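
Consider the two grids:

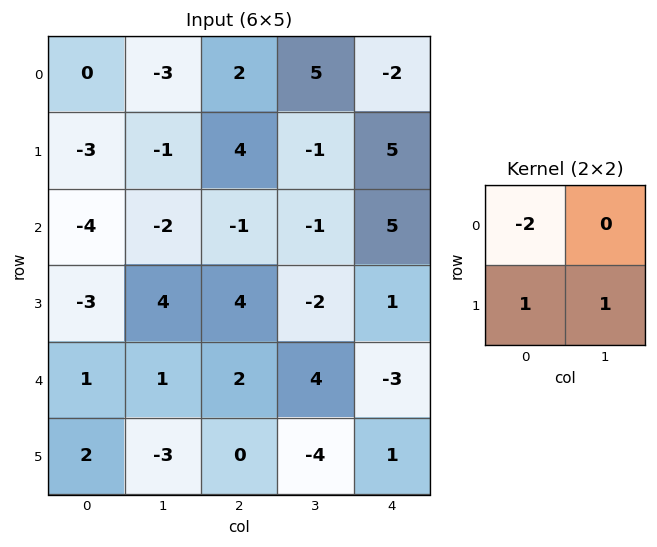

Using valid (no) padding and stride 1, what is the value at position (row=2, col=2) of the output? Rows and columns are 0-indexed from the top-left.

4

The receptive field on the input at this output position is [-1 -1 / 4 -2]. Elementwise product with the kernel and sum: -1·-2 + 4·1 + -2·1.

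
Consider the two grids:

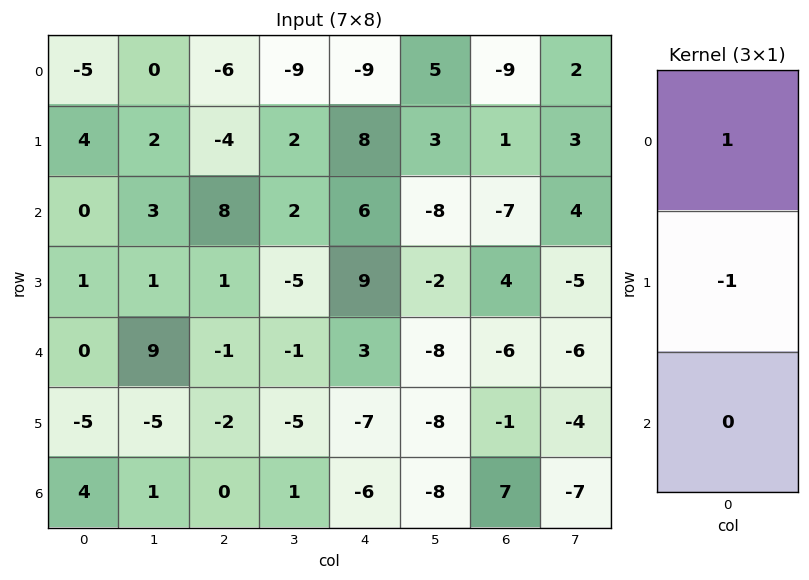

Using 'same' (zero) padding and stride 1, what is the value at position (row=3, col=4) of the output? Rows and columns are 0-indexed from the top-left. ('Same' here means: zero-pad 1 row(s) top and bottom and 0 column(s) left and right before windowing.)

-3

The receptive field on the zero-padded input at this output position is [6 / 9 / 3]. Elementwise product with the kernel and sum: 6·1 + 9·-1.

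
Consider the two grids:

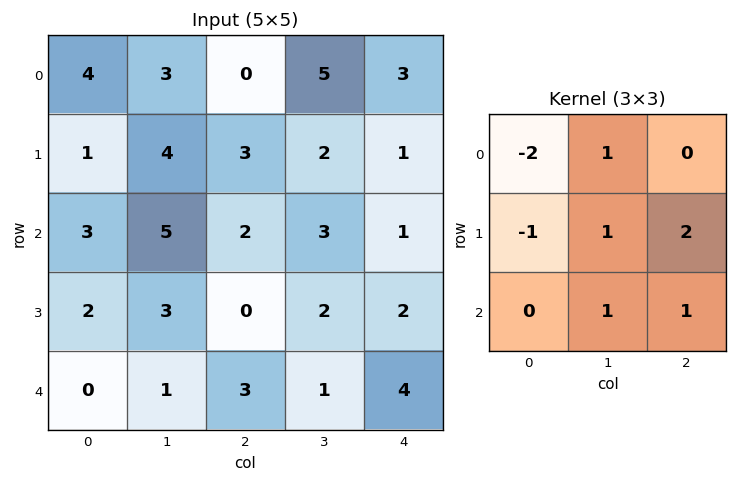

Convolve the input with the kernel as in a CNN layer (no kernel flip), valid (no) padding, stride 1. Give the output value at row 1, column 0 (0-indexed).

The receptive field on the input at this output position is [1 4 3 / 3 5 2 / 2 3 0]. Elementwise product with the kernel and sum: 1·-2 + 4·1 + 3·-1 + 5·1 + 2·2 + 3·1 + 0·1.

11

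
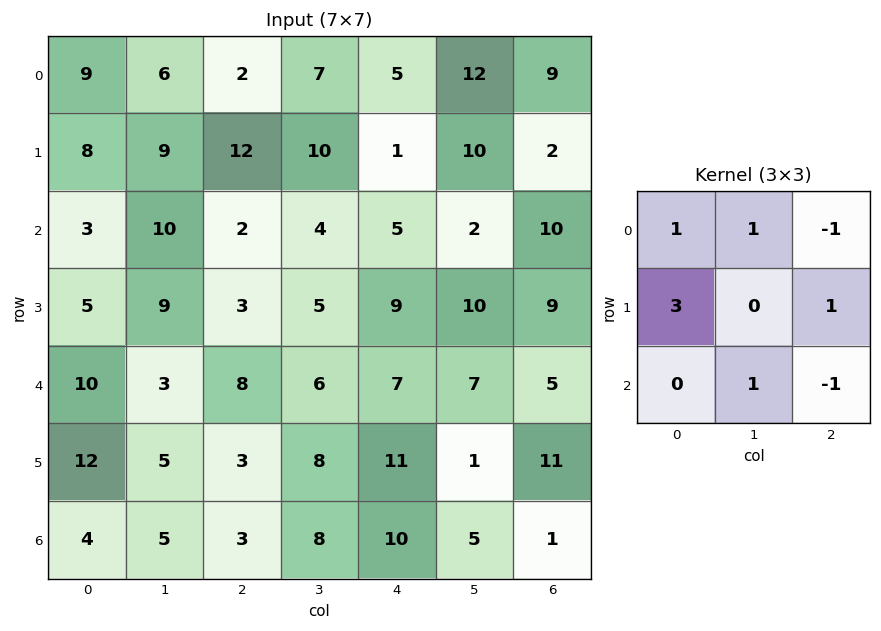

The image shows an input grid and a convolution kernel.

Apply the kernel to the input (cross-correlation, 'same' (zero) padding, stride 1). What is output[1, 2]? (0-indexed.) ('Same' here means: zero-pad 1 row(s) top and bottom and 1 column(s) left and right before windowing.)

36

The receptive field on the zero-padded input at this output position is [6 2 7 / 9 12 10 / 10 2 4]. Elementwise product with the kernel and sum: 6·1 + 2·1 + 7·-1 + 9·3 + 10·1 + 2·1 + 4·-1.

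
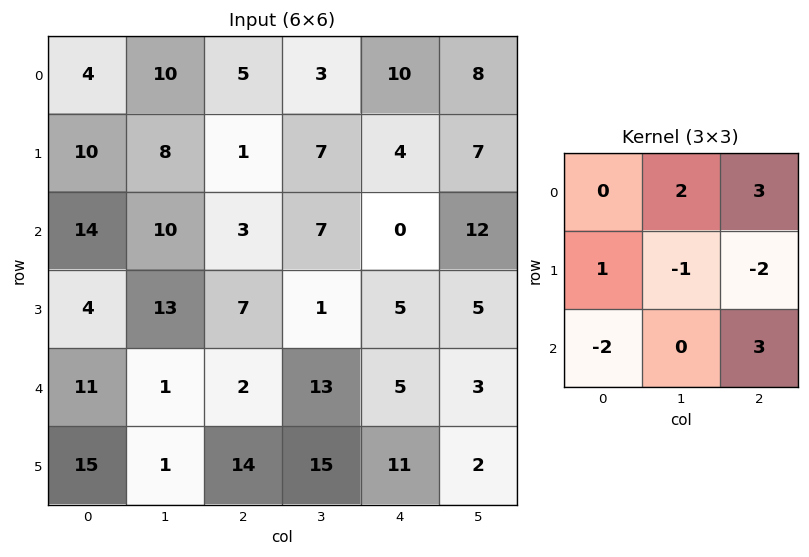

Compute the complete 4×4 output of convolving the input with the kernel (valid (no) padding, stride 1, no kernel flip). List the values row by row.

Output[0,0]: The receptive field on the input at this output position is [4 10 5 / 10 8 1 / 14 10 3]. Elementwise product with the kernel and sum: 10·2 + 5·3 + 10·1 + 8·-1 + 1·-2 + 14·-2 + 3·3.
Output[0,1]: The receptive field on the input at this output position is [10 5 3 / 8 1 7 / 10 3 7]. Elementwise product with the kernel and sum: 5·2 + 3·3 + 8·1 + 1·-1 + 7·-2 + 10·-2 + 7·3.

16 13 16 55
30 -7 23 25
-10 68 21 5
65 33 1 3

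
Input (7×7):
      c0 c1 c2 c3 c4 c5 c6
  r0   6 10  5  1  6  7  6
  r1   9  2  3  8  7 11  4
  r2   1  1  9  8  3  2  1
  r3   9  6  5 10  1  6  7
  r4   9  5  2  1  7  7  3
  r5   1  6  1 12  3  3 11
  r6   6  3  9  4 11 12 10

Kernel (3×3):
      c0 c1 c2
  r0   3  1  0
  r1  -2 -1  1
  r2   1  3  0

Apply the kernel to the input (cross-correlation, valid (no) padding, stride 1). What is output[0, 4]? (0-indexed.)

The receptive field on the input at this output position is [6 7 6 / 7 11 4 / 3 2 1]. Elementwise product with the kernel and sum: 6·3 + 7·1 + 7·-2 + 11·-1 + 4·1 + 3·1 + 2·3.

13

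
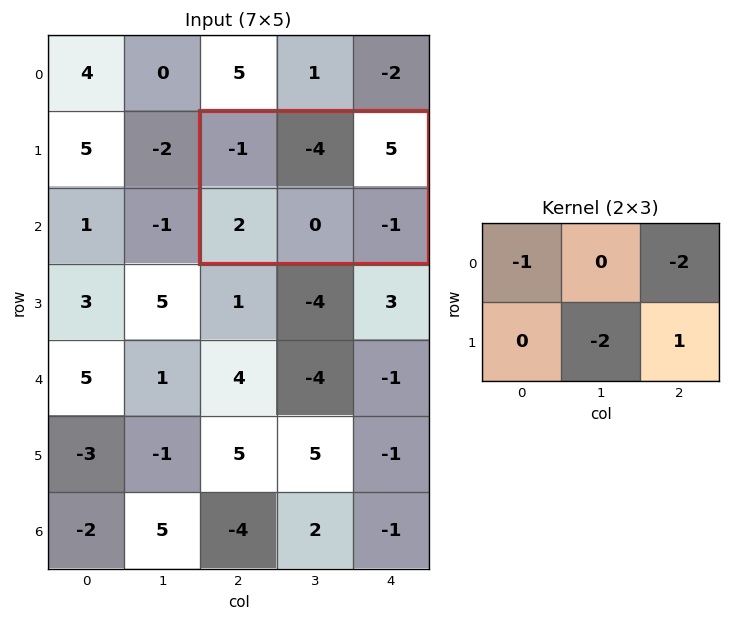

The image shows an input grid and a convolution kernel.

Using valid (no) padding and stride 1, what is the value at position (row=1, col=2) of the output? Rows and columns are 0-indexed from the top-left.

The receptive field on the input at this output position is [-1 -4 5 / 2 0 -1]. Elementwise product with the kernel and sum: -1·-1 + 5·-2 + 0·-2 + -1·1.

-10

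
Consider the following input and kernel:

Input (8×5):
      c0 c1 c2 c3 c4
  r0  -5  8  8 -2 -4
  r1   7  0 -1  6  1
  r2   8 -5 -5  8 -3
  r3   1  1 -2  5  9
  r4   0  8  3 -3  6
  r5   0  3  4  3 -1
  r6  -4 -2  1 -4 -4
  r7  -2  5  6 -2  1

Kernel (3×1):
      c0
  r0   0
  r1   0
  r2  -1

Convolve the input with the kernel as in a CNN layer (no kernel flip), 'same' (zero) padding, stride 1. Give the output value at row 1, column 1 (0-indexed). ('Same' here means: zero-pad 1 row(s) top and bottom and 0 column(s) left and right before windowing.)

5

The receptive field on the zero-padded input at this output position is [8 / 0 / -5]. Elementwise product with the kernel and sum: -5·-1.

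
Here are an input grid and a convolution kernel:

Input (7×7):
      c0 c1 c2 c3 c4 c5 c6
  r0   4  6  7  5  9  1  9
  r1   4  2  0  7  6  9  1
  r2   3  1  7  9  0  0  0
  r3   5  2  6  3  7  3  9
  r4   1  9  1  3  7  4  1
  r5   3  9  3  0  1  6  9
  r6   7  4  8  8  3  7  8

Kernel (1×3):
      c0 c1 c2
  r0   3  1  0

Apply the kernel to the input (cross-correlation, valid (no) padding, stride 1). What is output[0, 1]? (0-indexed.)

The receptive field on the input at this output position is [6 7 5]. Elementwise product with the kernel and sum: 6·3 + 7·1.

25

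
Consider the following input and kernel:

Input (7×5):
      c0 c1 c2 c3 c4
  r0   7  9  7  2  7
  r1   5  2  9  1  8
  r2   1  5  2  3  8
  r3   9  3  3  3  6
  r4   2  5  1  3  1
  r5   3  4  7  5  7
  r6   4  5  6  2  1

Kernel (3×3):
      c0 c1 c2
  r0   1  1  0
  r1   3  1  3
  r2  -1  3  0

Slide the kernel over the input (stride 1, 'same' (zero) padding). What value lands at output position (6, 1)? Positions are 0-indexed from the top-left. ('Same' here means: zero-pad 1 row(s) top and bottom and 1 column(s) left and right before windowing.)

42

The receptive field on the zero-padded input at this output position is [3 4 7 / 4 5 6 / 0 0 0]. Elementwise product with the kernel and sum: 3·1 + 4·1 + 4·3 + 5·1 + 6·3 + 0·-1 + 0·3.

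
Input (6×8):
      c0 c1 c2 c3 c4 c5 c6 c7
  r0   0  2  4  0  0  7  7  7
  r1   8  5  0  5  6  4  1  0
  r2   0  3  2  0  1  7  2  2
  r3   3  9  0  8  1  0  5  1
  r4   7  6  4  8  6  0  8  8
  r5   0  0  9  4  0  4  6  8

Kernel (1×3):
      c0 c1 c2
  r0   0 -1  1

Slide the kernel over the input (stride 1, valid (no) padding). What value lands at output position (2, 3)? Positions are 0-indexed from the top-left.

6

The receptive field on the input at this output position is [0 1 7]. Elementwise product with the kernel and sum: 1·-1 + 7·1.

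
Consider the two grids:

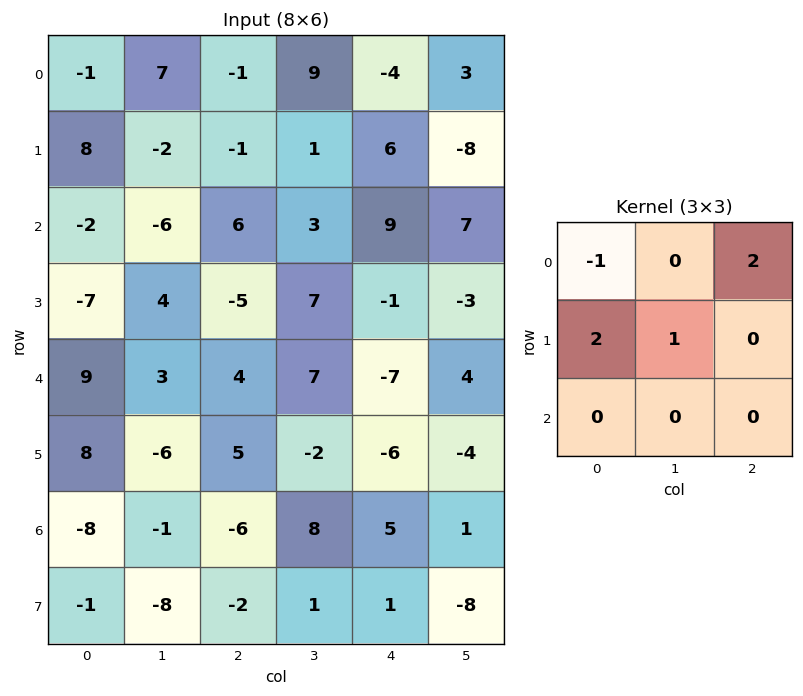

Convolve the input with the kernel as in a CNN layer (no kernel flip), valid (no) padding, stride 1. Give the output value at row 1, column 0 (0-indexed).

The receptive field on the input at this output position is [8 -2 -1 / -2 -6 6 / -7 4 -5]. Elementwise product with the kernel and sum: 8·-1 + -1·2 + -2·2 + -6·1.

-20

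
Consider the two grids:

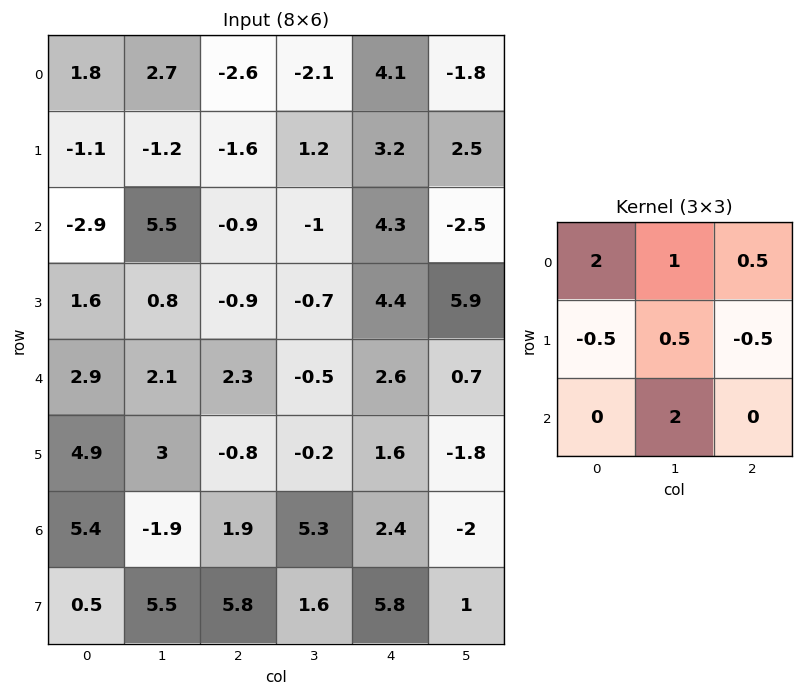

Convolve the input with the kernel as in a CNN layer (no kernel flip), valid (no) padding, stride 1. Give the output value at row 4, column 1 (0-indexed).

The receptive field on the input at this output position is [2.1 2.3 -0.5 / 3 -0.8 -0.2 / -1.9 1.9 5.3]. Elementwise product with the kernel and sum: 2.1·2 + 2.3·1 + -0.5·0.5 + 3·-0.5 + -0.8·0.5 + -0.2·-0.5 + 1.9·2.

8.25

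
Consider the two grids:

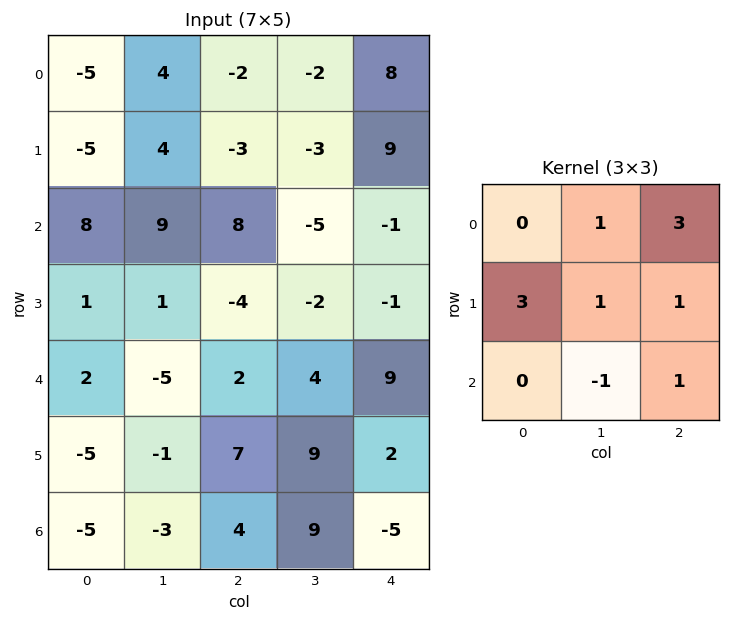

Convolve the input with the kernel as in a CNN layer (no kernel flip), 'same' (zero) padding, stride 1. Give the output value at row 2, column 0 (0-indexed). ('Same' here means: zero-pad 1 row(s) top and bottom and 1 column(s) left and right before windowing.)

The receptive field on the zero-padded input at this output position is [0 -5 4 / 0 8 9 / 0 1 1]. Elementwise product with the kernel and sum: -5·1 + 4·3 + 0·3 + 8·1 + 9·1 + 1·-1 + 1·1.

24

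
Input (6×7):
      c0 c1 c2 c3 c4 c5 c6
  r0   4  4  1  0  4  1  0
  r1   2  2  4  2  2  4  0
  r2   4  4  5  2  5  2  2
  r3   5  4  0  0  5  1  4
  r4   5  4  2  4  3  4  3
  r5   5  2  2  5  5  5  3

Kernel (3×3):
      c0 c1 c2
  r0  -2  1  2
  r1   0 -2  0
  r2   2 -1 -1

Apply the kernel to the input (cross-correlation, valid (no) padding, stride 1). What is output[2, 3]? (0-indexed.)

-4

The receptive field on the input at this output position is [2 5 2 / 0 5 1 / 4 3 4]. Elementwise product with the kernel and sum: 2·-2 + 5·1 + 2·2 + 5·-2 + 4·2 + 3·-1 + 4·-1.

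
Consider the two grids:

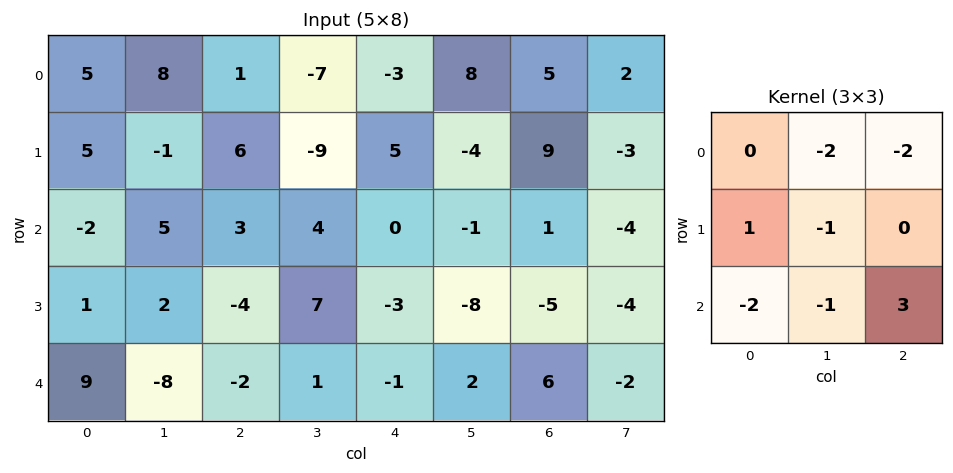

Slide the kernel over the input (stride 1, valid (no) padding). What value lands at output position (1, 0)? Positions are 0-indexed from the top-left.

The receptive field on the input at this output position is [5 -1 6 / -2 5 3 / 1 2 -4]. Elementwise product with the kernel and sum: -1·-2 + 6·-2 + -2·1 + 5·-1 + 1·-2 + 2·-1 + -4·3.

-33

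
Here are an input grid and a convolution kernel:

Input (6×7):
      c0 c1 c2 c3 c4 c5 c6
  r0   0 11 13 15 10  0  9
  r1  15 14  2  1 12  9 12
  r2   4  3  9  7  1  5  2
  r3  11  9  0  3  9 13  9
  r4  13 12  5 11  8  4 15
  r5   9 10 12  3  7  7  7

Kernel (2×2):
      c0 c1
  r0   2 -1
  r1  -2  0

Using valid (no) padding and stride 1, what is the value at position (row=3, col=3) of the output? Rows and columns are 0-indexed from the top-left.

-25

The receptive field on the input at this output position is [3 9 / 11 8]. Elementwise product with the kernel and sum: 3·2 + 9·-1 + 11·-2.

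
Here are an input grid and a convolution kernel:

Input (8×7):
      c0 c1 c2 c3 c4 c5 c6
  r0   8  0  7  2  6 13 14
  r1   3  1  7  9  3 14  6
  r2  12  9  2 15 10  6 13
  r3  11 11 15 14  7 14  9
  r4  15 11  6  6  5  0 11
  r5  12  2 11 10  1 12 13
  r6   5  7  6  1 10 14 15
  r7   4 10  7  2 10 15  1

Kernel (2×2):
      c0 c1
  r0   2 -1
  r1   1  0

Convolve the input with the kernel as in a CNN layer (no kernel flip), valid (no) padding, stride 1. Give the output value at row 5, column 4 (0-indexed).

The receptive field on the input at this output position is [1 12 / 10 14]. Elementwise product with the kernel and sum: 1·2 + 12·-1 + 10·1.

0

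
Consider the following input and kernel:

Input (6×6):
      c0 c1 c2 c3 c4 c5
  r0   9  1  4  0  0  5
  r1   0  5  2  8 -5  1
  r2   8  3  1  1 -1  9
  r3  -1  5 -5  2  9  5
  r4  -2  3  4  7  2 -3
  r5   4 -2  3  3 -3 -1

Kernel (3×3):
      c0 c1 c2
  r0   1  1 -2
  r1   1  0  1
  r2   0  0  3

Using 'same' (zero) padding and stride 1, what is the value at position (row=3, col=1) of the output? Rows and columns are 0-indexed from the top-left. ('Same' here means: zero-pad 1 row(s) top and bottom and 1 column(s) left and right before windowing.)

The receptive field on the zero-padded input at this output position is [8 3 1 / -1 5 -5 / -2 3 4]. Elementwise product with the kernel and sum: 8·1 + 3·1 + 1·-2 + -1·1 + -5·1 + 4·3.

15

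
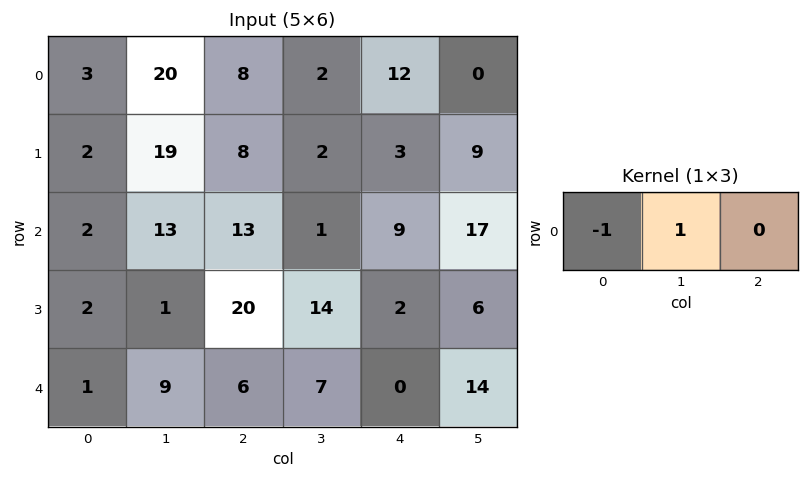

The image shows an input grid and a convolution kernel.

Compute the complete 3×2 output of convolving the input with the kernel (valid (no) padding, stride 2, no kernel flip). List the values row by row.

17 -6
11 -12
8 1

Output[0,0]: The receptive field on the input at this output position is [3 20 8]. Elementwise product with the kernel and sum: 3·-1 + 20·1.
Output[0,1]: The receptive field on the input at this output position is [8 2 12]. Elementwise product with the kernel and sum: 8·-1 + 2·1.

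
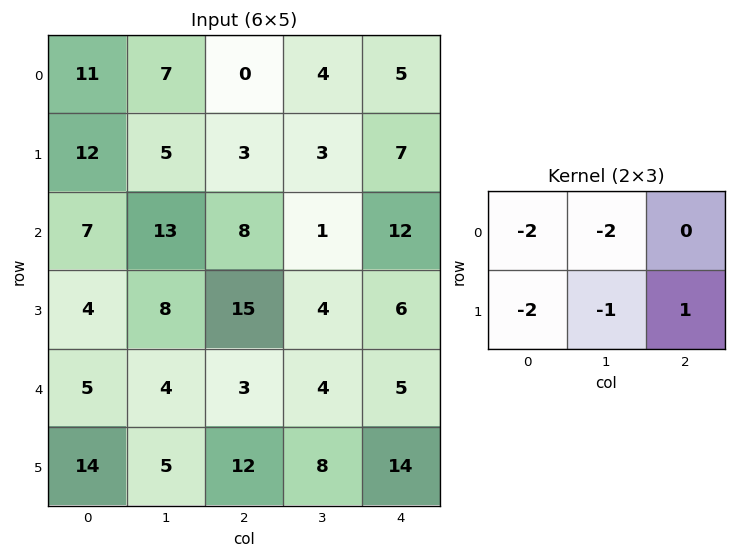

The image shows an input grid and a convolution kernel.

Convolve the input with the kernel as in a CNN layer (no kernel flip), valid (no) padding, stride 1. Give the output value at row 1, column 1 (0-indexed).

The receptive field on the input at this output position is [5 3 3 / 13 8 1]. Elementwise product with the kernel and sum: 5·-2 + 3·-2 + 13·-2 + 8·-1 + 1·1.

-49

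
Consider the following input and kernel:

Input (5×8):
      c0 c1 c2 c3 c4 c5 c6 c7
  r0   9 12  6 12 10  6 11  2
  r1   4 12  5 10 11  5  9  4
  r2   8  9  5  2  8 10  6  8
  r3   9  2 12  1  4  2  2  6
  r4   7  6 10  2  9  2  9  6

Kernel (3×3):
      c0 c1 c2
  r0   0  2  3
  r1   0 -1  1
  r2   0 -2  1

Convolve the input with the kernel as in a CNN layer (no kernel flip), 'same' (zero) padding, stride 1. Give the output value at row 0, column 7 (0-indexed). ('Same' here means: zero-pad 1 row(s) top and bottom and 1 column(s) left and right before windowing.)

-10

The receptive field on the zero-padded input at this output position is [0 0 0 / 11 2 0 / 9 4 0]. Elementwise product with the kernel and sum: 0·2 + 0·3 + 2·-1 + 0·1 + 4·-2 + 0·1.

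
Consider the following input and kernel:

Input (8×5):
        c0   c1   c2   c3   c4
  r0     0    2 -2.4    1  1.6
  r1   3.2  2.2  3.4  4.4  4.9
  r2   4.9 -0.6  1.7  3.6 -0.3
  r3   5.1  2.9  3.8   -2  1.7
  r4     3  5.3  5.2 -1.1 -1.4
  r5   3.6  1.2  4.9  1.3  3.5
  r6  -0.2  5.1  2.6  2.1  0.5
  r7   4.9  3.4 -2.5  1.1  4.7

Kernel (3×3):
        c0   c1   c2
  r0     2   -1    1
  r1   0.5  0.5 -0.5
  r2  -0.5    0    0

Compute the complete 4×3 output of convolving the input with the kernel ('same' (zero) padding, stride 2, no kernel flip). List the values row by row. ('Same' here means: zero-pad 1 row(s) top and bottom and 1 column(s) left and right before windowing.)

-1 -1.8 -0.9
1.75 2.7 6.55
-3.35 5.2 -7.6
-5.05 -0.1 -0.15

Output[0,0]: The receptive field on the zero-padded input at this output position is [0 0 0 / 0 0 2 / 0 3.2 2.2]. Elementwise product with the kernel and sum: 0·2 + 0·-1 + 0·1 + 0·0.5 + 0·0.5 + 2·-0.5 + 0·-0.5.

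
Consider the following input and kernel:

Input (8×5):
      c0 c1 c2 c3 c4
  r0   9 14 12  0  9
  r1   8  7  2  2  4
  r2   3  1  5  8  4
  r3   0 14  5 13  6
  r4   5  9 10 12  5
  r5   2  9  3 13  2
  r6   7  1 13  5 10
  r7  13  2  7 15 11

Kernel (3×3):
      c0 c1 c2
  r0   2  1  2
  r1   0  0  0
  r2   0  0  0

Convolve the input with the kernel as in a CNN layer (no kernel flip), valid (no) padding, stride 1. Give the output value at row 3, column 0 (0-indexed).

The receptive field on the input at this output position is [0 14 5 / 5 9 10 / 2 9 3]. Elementwise product with the kernel and sum: 0·2 + 14·1 + 5·2.

24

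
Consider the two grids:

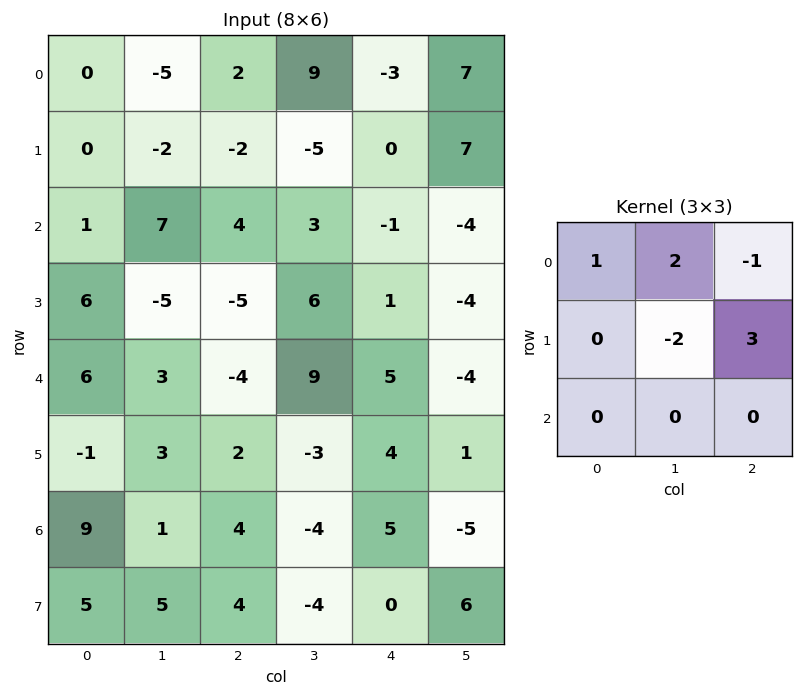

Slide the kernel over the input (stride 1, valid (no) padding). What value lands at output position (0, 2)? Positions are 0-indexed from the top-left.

The receptive field on the input at this output position is [2 9 -3 / -2 -5 0 / 4 3 -1]. Elementwise product with the kernel and sum: 2·1 + 9·2 + -3·-1 + -5·-2 + 0·3.

33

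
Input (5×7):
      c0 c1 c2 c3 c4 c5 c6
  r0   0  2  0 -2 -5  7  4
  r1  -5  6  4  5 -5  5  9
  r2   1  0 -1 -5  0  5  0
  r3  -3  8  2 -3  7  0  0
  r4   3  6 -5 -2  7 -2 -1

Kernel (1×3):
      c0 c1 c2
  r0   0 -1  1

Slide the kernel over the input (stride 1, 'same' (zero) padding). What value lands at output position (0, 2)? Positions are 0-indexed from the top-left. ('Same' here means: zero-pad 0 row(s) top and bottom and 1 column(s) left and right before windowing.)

The receptive field on the zero-padded input at this output position is [2 0 -2]. Elementwise product with the kernel and sum: 0·-1 + -2·1.

-2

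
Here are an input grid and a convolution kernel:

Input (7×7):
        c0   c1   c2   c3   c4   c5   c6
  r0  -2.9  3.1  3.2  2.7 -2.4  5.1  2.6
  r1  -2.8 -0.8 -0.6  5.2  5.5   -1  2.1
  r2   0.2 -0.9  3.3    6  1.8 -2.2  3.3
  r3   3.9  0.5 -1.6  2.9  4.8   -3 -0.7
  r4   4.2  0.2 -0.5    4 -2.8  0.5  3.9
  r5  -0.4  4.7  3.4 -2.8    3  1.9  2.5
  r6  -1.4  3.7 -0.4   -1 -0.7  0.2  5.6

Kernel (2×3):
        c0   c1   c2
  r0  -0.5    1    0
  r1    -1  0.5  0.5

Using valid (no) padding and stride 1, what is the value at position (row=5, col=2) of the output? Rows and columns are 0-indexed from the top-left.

-4.95

The receptive field on the input at this output position is [3.4 -2.8 3 / -0.4 -1 -0.7]. Elementwise product with the kernel and sum: 3.4·-0.5 + -2.8·1 + -0.4·-1 + -1·0.5 + -0.7·0.5.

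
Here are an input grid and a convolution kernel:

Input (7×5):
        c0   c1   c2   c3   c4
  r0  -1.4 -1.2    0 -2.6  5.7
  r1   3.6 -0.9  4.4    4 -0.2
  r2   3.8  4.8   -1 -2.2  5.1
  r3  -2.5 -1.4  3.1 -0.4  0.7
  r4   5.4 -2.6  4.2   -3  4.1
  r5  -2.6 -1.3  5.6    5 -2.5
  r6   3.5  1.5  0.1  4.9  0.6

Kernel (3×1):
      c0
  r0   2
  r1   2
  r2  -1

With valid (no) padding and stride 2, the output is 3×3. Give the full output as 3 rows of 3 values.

0.6 9.8 5.9
-2.8 0 7.5
2.1 19.5 2.6

Output[0,0]: The receptive field on the input at this output position is [-1.4 / 3.6 / 3.8]. Elementwise product with the kernel and sum: -1.4·2 + 3.6·2 + 3.8·-1.
Output[0,1]: The receptive field on the input at this output position is [0 / 4.4 / -1]. Elementwise product with the kernel and sum: 0·2 + 4.4·2 + -1·-1.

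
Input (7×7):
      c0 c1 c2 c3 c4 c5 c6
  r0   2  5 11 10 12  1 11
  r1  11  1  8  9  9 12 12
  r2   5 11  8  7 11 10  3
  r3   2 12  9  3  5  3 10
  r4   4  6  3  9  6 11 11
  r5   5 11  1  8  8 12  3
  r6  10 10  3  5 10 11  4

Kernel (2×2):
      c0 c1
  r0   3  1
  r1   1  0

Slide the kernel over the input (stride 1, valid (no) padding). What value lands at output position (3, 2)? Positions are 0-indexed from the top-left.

The receptive field on the input at this output position is [9 3 / 3 9]. Elementwise product with the kernel and sum: 9·3 + 3·1 + 3·1.

33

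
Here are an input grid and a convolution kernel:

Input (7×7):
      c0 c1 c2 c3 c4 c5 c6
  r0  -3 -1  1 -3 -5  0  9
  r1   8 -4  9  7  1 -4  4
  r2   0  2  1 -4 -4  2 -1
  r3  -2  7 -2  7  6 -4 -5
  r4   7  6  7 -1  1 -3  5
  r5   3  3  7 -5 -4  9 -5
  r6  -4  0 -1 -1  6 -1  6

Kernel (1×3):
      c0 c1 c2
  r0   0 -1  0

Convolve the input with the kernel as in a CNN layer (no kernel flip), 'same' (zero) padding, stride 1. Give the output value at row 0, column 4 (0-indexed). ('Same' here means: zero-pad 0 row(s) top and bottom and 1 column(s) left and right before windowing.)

5

The receptive field on the zero-padded input at this output position is [-3 -5 0]. Elementwise product with the kernel and sum: -5·-1.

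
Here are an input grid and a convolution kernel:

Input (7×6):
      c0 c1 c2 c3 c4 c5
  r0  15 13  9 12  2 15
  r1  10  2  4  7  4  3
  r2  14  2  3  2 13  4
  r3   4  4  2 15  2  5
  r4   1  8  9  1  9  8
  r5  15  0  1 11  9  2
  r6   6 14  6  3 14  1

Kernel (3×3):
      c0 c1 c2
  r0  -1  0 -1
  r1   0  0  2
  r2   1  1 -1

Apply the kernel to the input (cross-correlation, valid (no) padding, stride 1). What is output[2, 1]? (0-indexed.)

42

The receptive field on the input at this output position is [2 3 2 / 4 2 15 / 8 9 1]. Elementwise product with the kernel and sum: 2·-1 + 2·-1 + 15·2 + 8·1 + 9·1 + 1·-1.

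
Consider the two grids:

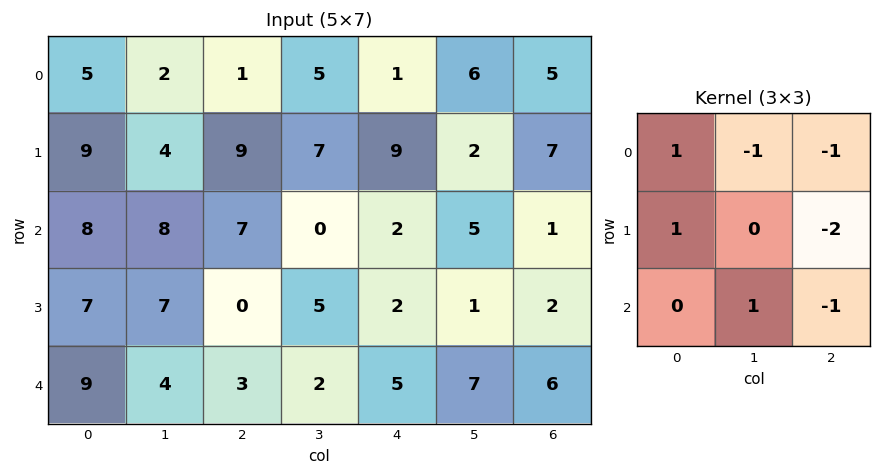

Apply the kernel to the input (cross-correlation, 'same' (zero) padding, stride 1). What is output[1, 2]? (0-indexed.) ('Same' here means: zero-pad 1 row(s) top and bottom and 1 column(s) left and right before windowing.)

-7

The receptive field on the zero-padded input at this output position is [2 1 5 / 4 9 7 / 8 7 0]. Elementwise product with the kernel and sum: 2·1 + 1·-1 + 5·-1 + 4·1 + 7·-2 + 7·1 + 0·-1.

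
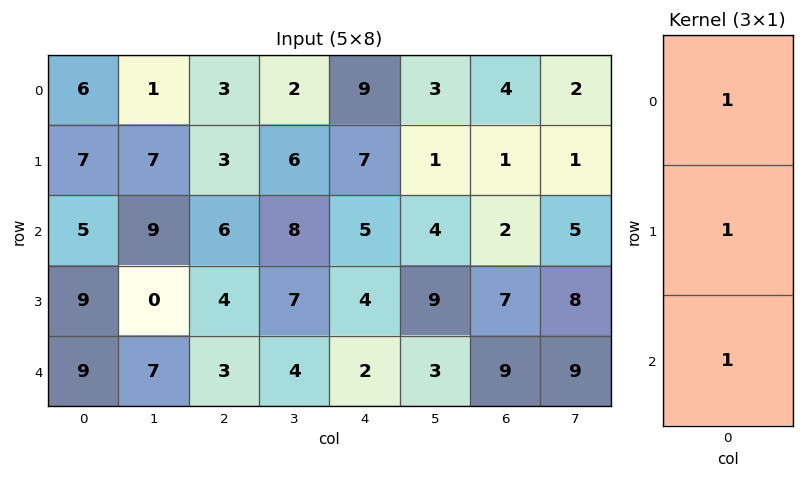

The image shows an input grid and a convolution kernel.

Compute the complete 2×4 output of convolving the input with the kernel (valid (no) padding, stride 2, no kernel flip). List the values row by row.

18 12 21 7
23 13 11 18

Output[0,0]: The receptive field on the input at this output position is [6 / 7 / 5]. Elementwise product with the kernel and sum: 6·1 + 7·1 + 5·1.
Output[0,1]: The receptive field on the input at this output position is [3 / 3 / 6]. Elementwise product with the kernel and sum: 3·1 + 3·1 + 6·1.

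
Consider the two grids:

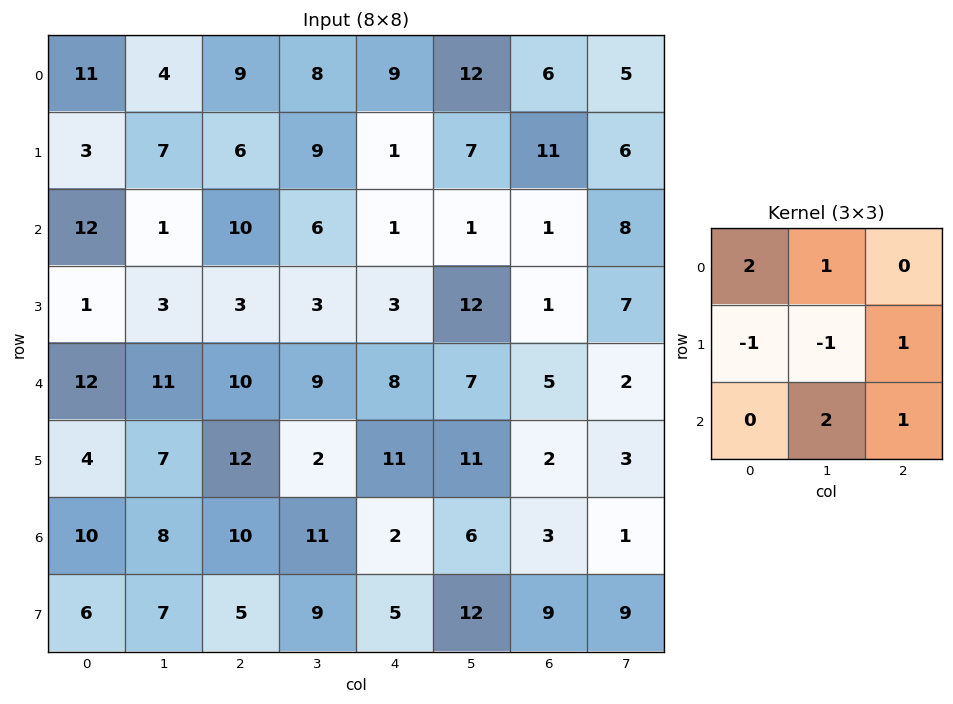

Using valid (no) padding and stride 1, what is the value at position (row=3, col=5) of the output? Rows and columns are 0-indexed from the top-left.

The receptive field on the input at this output position is [12 1 7 / 7 5 2 / 11 2 3]. Elementwise product with the kernel and sum: 12·2 + 1·1 + 7·-1 + 5·-1 + 2·1 + 2·2 + 3·1.

22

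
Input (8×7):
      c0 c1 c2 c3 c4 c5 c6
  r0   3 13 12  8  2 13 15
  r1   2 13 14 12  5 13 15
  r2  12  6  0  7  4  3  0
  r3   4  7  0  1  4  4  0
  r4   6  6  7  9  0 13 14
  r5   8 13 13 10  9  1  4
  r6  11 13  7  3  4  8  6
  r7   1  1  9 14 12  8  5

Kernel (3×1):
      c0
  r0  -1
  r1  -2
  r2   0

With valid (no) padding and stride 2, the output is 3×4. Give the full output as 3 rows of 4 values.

-7 -40 -12 -45
-20 0 -12 0
-22 -33 -18 -22

Output[0,0]: The receptive field on the input at this output position is [3 / 2 / 12]. Elementwise product with the kernel and sum: 3·-1 + 2·-2.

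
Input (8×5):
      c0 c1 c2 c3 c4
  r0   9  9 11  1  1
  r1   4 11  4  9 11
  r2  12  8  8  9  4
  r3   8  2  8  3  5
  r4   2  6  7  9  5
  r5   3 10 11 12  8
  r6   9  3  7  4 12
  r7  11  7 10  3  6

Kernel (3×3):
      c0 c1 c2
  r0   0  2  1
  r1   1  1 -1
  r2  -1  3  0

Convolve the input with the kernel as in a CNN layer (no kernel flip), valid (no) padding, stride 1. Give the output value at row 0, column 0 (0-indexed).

52

The receptive field on the input at this output position is [9 9 11 / 4 11 4 / 12 8 8]. Elementwise product with the kernel and sum: 9·2 + 11·1 + 4·1 + 11·1 + 4·-1 + 12·-1 + 8·3.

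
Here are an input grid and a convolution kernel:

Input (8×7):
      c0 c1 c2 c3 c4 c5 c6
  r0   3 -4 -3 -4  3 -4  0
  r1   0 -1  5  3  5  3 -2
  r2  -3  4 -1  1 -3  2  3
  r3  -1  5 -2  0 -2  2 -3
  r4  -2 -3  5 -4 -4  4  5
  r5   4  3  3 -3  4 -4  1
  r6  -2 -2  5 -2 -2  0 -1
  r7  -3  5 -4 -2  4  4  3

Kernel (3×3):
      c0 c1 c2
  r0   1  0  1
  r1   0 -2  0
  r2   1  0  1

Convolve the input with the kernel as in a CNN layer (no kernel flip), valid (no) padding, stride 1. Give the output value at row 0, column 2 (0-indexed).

The receptive field on the input at this output position is [-3 -4 3 / 5 3 5 / -1 1 -3]. Elementwise product with the kernel and sum: -3·1 + 3·1 + 3·-2 + -1·1 + -3·1.

-10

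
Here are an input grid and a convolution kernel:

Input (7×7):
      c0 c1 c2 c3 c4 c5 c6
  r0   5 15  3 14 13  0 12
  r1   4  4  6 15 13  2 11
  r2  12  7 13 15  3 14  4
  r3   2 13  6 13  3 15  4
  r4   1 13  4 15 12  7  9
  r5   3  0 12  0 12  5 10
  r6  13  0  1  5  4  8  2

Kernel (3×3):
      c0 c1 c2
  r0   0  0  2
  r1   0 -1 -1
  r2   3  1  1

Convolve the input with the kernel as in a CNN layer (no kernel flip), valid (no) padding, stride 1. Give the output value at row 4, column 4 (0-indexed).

The receptive field on the input at this output position is [12 7 9 / 12 5 10 / 4 8 2]. Elementwise product with the kernel and sum: 9·2 + 5·-1 + 10·-1 + 4·3 + 8·1 + 2·1.

25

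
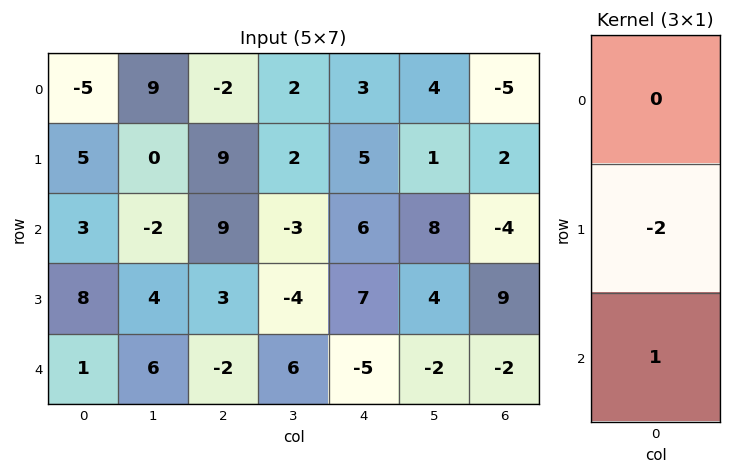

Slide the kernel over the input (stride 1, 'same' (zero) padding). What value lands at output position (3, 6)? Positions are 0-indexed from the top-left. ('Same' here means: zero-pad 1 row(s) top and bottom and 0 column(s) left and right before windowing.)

The receptive field on the zero-padded input at this output position is [-4 / 9 / -2]. Elementwise product with the kernel and sum: 9·-2 + -2·1.

-20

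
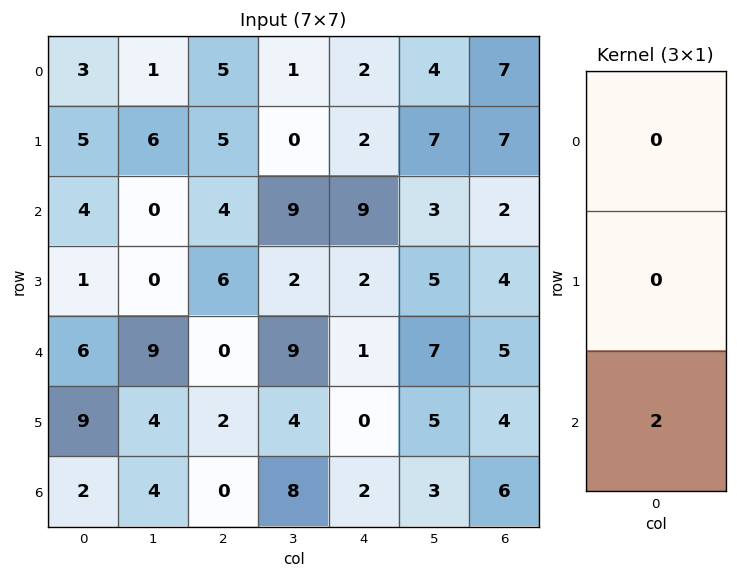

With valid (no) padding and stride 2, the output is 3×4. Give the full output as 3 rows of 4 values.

8 8 18 4
12 0 2 10
4 0 4 12

Output[0,0]: The receptive field on the input at this output position is [3 / 5 / 4]. Elementwise product with the kernel and sum: 4·2.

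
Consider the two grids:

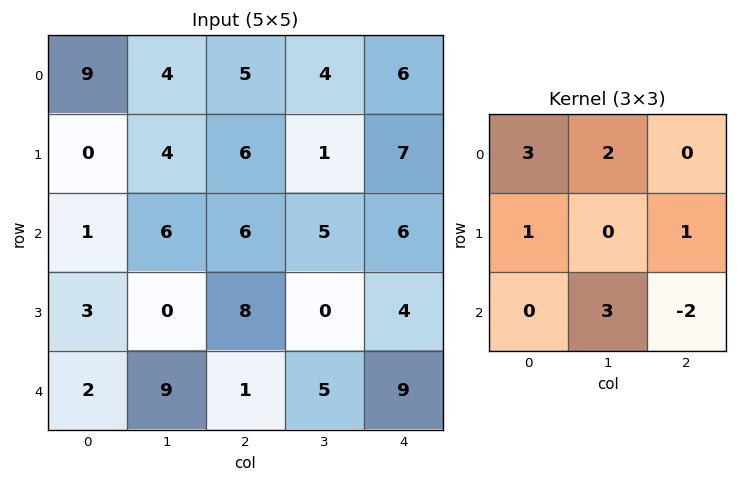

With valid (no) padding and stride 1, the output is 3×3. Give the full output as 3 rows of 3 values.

47 35 39
-1 59 24
51 23 37

Output[0,0]: The receptive field on the input at this output position is [9 4 5 / 0 4 6 / 1 6 6]. Elementwise product with the kernel and sum: 9·3 + 4·2 + 0·1 + 6·1 + 6·3 + 6·-2.
Output[0,1]: The receptive field on the input at this output position is [4 5 4 / 4 6 1 / 6 6 5]. Elementwise product with the kernel and sum: 4·3 + 5·2 + 4·1 + 1·1 + 6·3 + 5·-2.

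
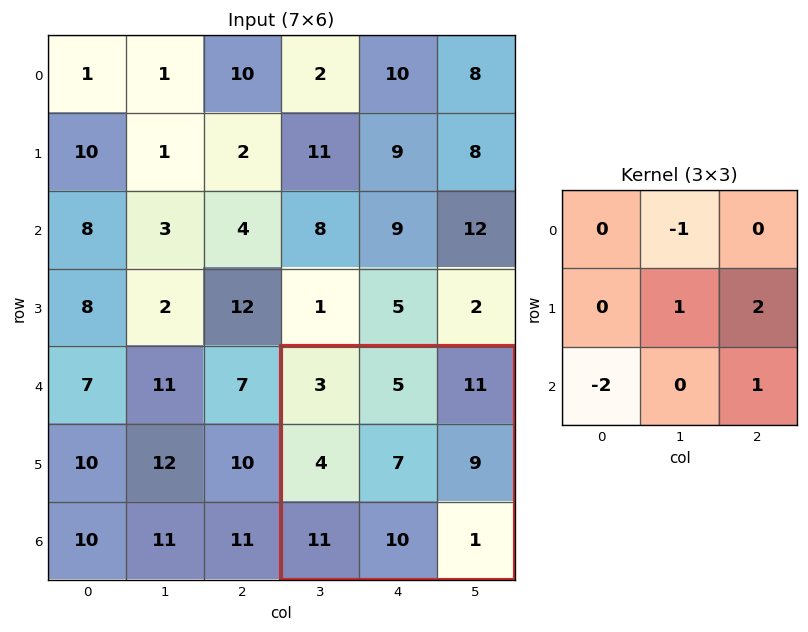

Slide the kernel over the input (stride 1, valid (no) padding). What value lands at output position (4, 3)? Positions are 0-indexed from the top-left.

The receptive field on the input at this output position is [3 5 11 / 4 7 9 / 11 10 1]. Elementwise product with the kernel and sum: 5·-1 + 7·1 + 9·2 + 11·-2 + 1·1.

-1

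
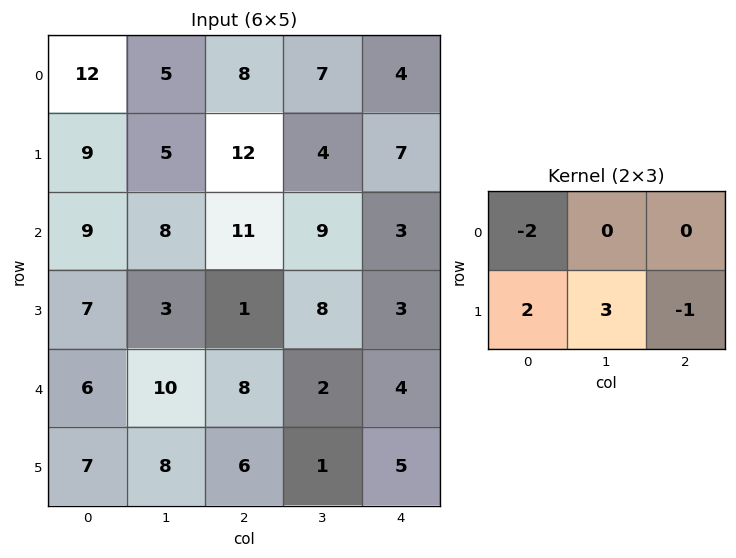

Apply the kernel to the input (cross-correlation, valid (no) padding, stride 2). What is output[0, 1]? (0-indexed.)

The receptive field on the input at this output position is [8 7 4 / 12 4 7]. Elementwise product with the kernel and sum: 8·-2 + 12·2 + 4·3 + 7·-1.

13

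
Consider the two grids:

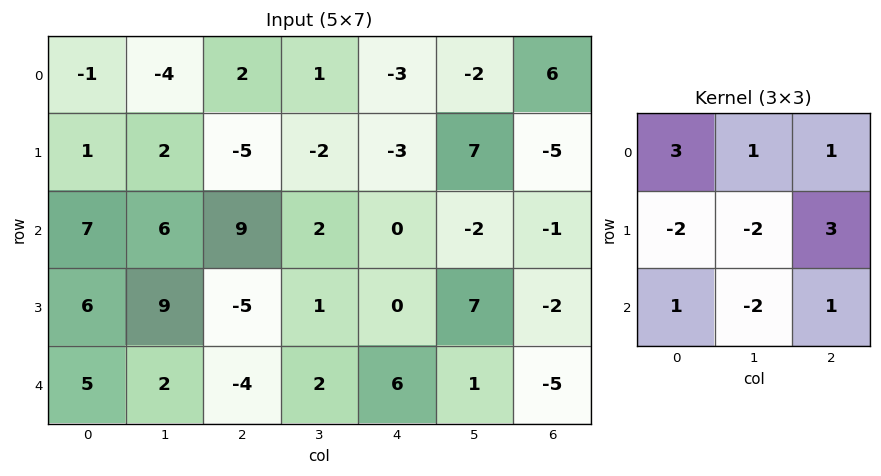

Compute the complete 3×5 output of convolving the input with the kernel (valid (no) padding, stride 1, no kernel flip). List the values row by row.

-22 -19 14 29 -25
-16 -5 -49 -4 -22
-12 36 35 14 -24

Output[0,0]: The receptive field on the input at this output position is [-1 -4 2 / 1 2 -5 / 7 6 9]. Elementwise product with the kernel and sum: -1·3 + -4·1 + 2·1 + 1·-2 + 2·-2 + -5·3 + 7·1 + 6·-2 + 9·1.
Output[0,1]: The receptive field on the input at this output position is [-4 2 1 / 2 -5 -2 / 6 9 2]. Elementwise product with the kernel and sum: -4·3 + 2·1 + 1·1 + 2·-2 + -5·-2 + -2·3 + 6·1 + 9·-2 + 2·1.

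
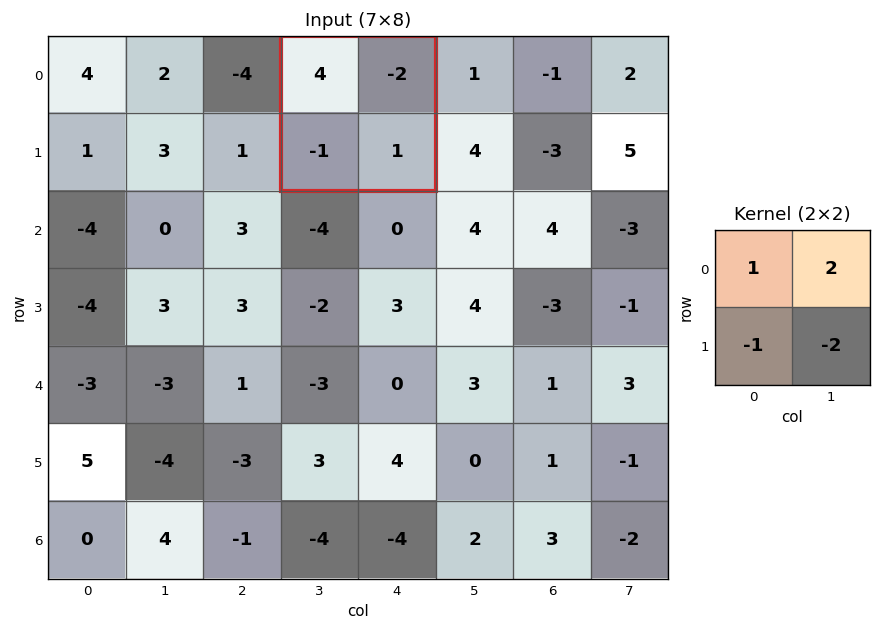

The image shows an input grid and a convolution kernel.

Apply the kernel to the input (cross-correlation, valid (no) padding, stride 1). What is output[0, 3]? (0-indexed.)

-1

The receptive field on the input at this output position is [4 -2 / -1 1]. Elementwise product with the kernel and sum: 4·1 + -2·2 + -1·-1 + 1·-2.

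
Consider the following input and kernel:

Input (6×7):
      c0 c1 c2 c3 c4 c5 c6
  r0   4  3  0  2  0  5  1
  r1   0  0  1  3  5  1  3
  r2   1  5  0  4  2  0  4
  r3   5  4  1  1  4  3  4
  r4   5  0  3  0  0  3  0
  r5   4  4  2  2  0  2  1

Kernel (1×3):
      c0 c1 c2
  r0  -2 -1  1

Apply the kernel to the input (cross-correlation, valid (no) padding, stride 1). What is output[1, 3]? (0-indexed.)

-10

The receptive field on the input at this output position is [3 5 1]. Elementwise product with the kernel and sum: 3·-2 + 5·-1 + 1·1.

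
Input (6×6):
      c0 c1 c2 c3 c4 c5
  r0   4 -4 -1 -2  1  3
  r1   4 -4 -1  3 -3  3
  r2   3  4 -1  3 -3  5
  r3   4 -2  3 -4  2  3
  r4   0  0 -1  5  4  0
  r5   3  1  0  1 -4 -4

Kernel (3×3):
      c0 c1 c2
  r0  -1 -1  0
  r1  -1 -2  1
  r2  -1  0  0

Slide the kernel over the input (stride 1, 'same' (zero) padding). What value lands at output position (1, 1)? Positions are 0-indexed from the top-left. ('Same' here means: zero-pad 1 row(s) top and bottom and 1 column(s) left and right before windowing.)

0

The receptive field on the zero-padded input at this output position is [4 -4 -1 / 4 -4 -1 / 3 4 -1]. Elementwise product with the kernel and sum: 4·-1 + -4·-1 + 4·-1 + -4·-2 + -1·1 + 3·-1.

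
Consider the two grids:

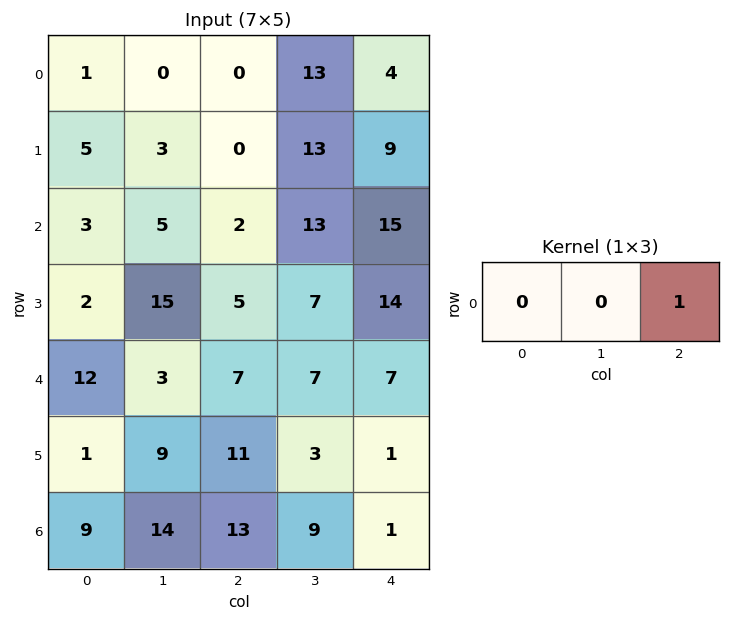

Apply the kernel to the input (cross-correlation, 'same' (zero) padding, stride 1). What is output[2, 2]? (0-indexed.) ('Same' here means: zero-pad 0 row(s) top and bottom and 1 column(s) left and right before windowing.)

The receptive field on the zero-padded input at this output position is [5 2 13]. Elementwise product with the kernel and sum: 13·1.

13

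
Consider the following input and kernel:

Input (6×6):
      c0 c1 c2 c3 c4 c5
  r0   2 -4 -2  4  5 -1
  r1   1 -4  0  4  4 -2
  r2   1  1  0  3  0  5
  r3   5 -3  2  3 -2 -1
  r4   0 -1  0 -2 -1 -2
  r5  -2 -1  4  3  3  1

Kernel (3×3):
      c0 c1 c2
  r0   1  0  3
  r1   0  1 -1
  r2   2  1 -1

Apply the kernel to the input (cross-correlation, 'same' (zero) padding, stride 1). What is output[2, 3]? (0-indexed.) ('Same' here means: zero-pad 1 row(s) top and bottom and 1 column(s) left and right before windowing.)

The receptive field on the zero-padded input at this output position is [0 4 4 / 0 3 0 / 2 3 -2]. Elementwise product with the kernel and sum: 0·1 + 4·3 + 3·1 + 0·-1 + 2·2 + 3·1 + -2·-1.

24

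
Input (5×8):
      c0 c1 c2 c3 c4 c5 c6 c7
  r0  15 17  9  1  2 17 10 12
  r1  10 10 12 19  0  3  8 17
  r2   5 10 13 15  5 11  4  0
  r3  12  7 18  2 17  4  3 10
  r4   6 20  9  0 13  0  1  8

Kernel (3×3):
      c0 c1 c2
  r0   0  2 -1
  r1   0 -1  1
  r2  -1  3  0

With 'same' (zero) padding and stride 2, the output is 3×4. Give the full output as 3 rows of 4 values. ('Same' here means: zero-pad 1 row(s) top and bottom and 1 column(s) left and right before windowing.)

Output[0,0]: The receptive field on the zero-padded input at this output position is [0 0 0 / 0 15 17 / 0 10 10]. Elementwise product with the kernel and sum: 0·2 + 0·-1 + 15·-1 + 17·1 + 0·-1 + 10·3.

32 18 -4 23
51 54 52 0
31 25 17 3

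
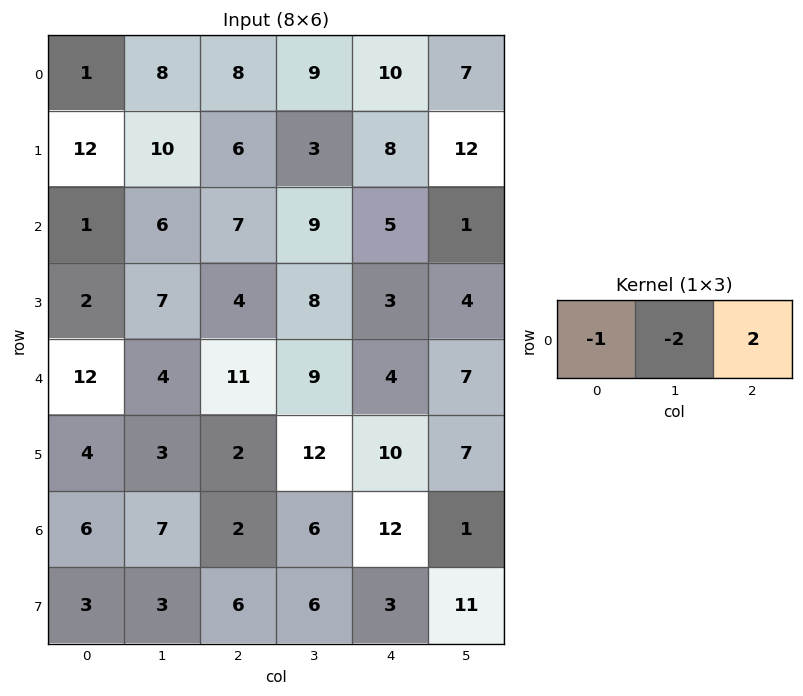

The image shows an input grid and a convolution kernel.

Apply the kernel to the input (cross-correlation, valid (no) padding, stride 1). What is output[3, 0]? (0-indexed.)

-8

The receptive field on the input at this output position is [2 7 4]. Elementwise product with the kernel and sum: 2·-1 + 7·-2 + 4·2.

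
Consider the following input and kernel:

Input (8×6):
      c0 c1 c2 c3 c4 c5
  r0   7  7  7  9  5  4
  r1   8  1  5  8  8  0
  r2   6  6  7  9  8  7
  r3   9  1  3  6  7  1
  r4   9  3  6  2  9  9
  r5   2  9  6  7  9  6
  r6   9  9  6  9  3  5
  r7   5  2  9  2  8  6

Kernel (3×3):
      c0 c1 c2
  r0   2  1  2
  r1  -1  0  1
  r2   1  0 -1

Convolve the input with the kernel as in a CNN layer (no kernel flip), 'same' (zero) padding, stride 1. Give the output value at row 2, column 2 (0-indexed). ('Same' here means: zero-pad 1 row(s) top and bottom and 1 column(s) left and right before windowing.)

21

The receptive field on the zero-padded input at this output position is [1 5 8 / 6 7 9 / 1 3 6]. Elementwise product with the kernel and sum: 1·2 + 5·1 + 8·2 + 6·-1 + 9·1 + 1·1 + 6·-1.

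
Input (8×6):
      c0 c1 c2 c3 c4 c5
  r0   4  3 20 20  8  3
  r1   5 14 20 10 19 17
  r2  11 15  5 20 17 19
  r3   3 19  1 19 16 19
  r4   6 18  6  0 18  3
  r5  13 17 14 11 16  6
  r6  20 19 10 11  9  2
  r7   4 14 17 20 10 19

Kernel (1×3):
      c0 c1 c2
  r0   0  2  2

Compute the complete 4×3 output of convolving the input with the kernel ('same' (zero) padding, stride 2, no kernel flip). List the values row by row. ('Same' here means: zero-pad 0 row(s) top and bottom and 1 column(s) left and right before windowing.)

Output[0,0]: The receptive field on the zero-padded input at this output position is [0 4 3]. Elementwise product with the kernel and sum: 4·2 + 3·2.
Output[0,1]: The receptive field on the zero-padded input at this output position is [3 20 20]. Elementwise product with the kernel and sum: 20·2 + 20·2.

14 80 22
52 50 72
48 12 42
78 42 22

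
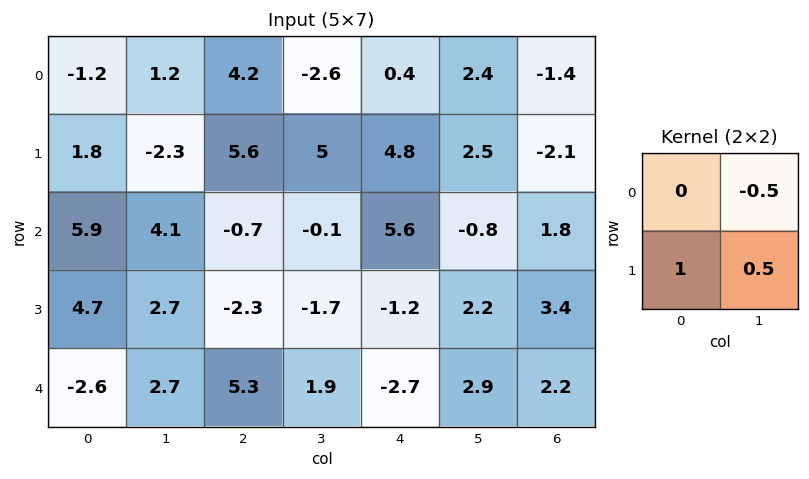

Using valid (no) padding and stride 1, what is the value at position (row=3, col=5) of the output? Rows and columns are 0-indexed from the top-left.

The receptive field on the input at this output position is [2.2 3.4 / 2.9 2.2]. Elementwise product with the kernel and sum: 3.4·-0.5 + 2.9·1 + 2.2·0.5.

2.3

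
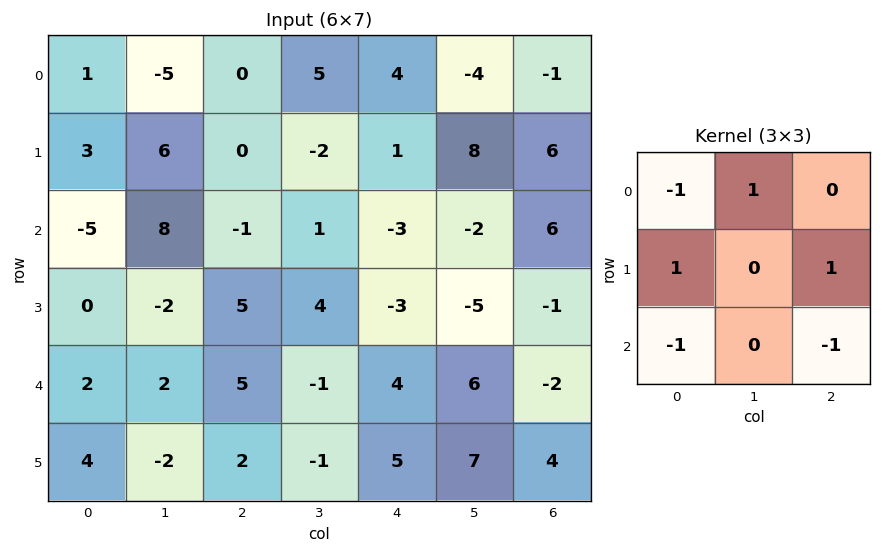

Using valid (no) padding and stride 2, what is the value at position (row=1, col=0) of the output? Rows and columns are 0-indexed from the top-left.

The receptive field on the input at this output position is [-5 8 -1 / 0 -2 5 / 2 2 5]. Elementwise product with the kernel and sum: -5·-1 + 8·1 + 0·1 + 5·1 + 2·-1 + 5·-1.

11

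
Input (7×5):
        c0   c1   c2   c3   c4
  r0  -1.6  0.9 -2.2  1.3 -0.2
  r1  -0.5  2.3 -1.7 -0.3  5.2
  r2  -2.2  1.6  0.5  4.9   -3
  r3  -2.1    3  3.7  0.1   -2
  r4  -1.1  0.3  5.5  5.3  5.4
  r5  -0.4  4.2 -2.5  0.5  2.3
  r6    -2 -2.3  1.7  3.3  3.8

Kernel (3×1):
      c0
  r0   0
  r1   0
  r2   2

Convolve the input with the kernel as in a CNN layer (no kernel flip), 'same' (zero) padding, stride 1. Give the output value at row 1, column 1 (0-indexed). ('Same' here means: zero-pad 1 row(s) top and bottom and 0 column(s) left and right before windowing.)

3.2

The receptive field on the zero-padded input at this output position is [0.9 / 2.3 / 1.6]. Elementwise product with the kernel and sum: 1.6·2.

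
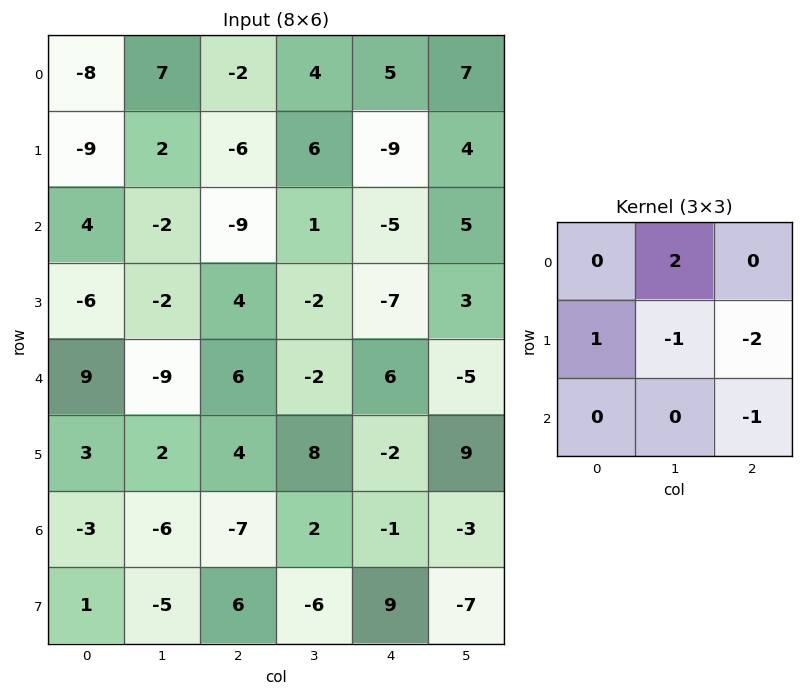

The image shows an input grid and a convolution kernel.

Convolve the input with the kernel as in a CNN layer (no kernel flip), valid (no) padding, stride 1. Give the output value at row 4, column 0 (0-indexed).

The receptive field on the input at this output position is [9 -9 6 / 3 2 4 / -3 -6 -7]. Elementwise product with the kernel and sum: -9·2 + 3·1 + 2·-1 + 4·-2 + -7·-1.

-18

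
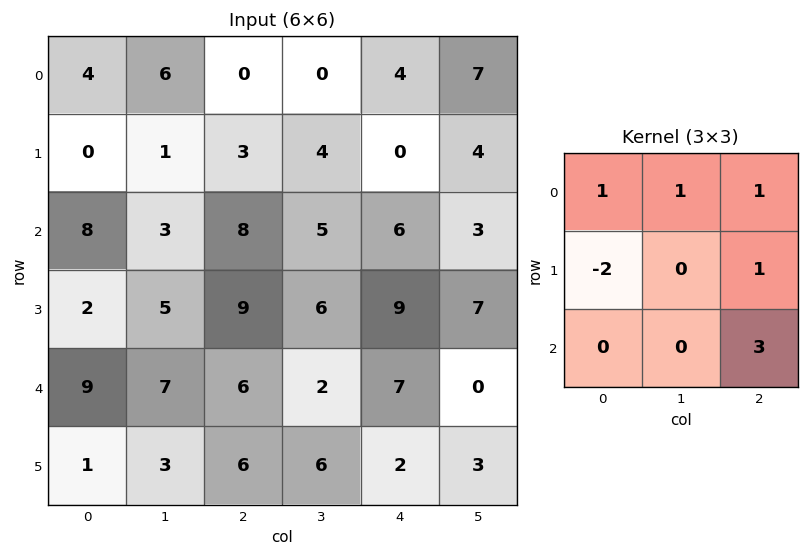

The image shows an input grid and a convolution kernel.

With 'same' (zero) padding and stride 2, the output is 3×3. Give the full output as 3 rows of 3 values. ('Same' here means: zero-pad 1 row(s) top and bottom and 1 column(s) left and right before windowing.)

Output[0,0]: The receptive field on the zero-padded input at this output position is [0 0 0 / 0 4 6 / 0 0 1]. Elementwise product with the kernel and sum: 0·1 + 0·1 + 0·1 + 0·-2 + 6·1 + 1·3.
Output[0,1]: The receptive field on the zero-padded input at this output position is [0 0 0 / 6 0 0 / 1 3 4]. Elementwise product with the kernel and sum: 0·1 + 0·1 + 0·1 + 6·-2 + 0·1 + 4·3.

9 0 19
19 25 22
23 26 27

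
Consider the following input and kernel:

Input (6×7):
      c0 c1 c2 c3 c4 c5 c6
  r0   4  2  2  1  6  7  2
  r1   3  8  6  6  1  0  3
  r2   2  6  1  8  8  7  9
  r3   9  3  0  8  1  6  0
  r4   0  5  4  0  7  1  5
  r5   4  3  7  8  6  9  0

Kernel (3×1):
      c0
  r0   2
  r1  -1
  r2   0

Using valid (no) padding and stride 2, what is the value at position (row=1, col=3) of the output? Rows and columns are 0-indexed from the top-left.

18

The receptive field on the input at this output position is [9 / 0 / 5]. Elementwise product with the kernel and sum: 9·2 + 0·-1.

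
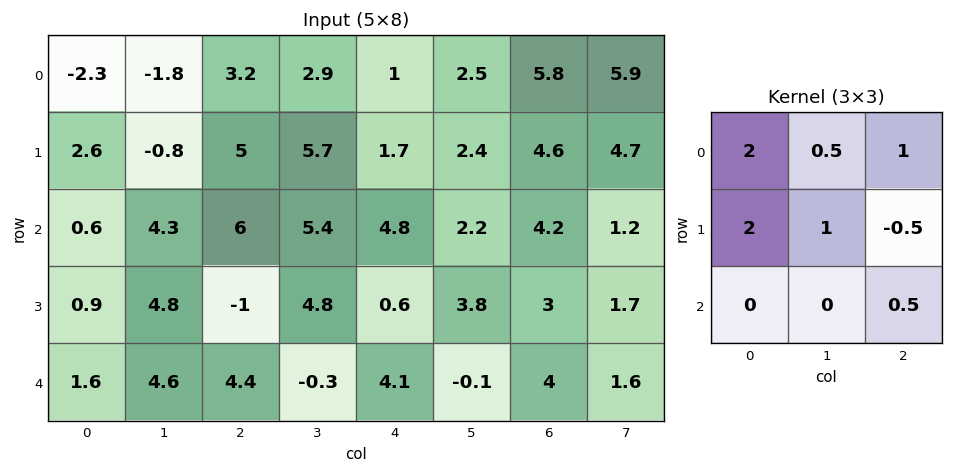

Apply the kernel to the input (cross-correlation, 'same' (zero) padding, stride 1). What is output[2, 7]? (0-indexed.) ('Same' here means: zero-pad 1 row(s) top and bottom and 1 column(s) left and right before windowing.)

21.15

The receptive field on the zero-padded input at this output position is [4.6 4.7 0 / 4.2 1.2 0 / 3 1.7 0]. Elementwise product with the kernel and sum: 4.6·2 + 4.7·0.5 + 0·1 + 4.2·2 + 1.2·1 + 0·-0.5 + 0·0.5.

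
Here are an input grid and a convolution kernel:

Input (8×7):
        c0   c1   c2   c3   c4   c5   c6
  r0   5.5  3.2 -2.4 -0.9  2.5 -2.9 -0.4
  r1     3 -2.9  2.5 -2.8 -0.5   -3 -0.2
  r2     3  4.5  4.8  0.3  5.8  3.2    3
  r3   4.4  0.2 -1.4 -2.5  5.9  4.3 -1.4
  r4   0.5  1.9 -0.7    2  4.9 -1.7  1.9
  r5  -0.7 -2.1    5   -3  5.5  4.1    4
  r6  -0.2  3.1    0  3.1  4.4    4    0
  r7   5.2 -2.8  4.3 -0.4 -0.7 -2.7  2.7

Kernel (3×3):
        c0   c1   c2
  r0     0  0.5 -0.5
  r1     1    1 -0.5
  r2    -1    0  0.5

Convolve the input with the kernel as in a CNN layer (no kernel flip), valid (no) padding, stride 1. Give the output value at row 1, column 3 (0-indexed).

10.4

The receptive field on the input at this output position is [-2.8 -0.5 -3 / 0.3 5.8 3.2 / -2.5 5.9 4.3]. Elementwise product with the kernel and sum: -0.5·0.5 + -3·-0.5 + 0.3·1 + 5.8·1 + 3.2·-0.5 + -2.5·-1 + 4.3·0.5.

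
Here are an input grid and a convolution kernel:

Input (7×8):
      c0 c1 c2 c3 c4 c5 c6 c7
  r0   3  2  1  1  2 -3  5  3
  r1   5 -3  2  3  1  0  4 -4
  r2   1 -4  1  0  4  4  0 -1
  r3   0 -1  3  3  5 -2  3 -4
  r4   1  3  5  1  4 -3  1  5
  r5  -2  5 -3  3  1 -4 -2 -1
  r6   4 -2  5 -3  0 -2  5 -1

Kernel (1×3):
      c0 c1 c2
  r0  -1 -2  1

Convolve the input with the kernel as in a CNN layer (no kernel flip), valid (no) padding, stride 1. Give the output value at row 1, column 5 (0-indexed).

The receptive field on the input at this output position is [0 4 -4]. Elementwise product with the kernel and sum: 0·-1 + 4·-2 + -4·1.

-12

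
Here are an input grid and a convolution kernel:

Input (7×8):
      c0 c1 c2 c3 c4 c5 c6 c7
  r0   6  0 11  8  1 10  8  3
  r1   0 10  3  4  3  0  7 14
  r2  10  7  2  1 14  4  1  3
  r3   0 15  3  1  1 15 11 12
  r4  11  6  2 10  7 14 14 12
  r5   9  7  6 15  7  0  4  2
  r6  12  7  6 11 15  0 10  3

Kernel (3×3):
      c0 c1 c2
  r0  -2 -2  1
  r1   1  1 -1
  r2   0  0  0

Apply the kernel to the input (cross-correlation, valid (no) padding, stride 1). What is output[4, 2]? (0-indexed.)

The receptive field on the input at this output position is [2 10 7 / 6 15 7 / 6 11 15]. Elementwise product with the kernel and sum: 2·-2 + 10·-2 + 7·1 + 6·1 + 15·1 + 7·-1.

-3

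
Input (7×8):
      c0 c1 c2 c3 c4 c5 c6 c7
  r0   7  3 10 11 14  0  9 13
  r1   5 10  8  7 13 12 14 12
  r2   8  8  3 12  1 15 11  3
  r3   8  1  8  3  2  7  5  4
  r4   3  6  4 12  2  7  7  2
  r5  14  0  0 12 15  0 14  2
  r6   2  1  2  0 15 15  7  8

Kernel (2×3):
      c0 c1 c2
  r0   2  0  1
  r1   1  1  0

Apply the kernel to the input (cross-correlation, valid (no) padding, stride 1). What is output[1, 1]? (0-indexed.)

The receptive field on the input at this output position is [10 8 7 / 8 3 12]. Elementwise product with the kernel and sum: 10·2 + 7·1 + 8·1 + 3·1.

38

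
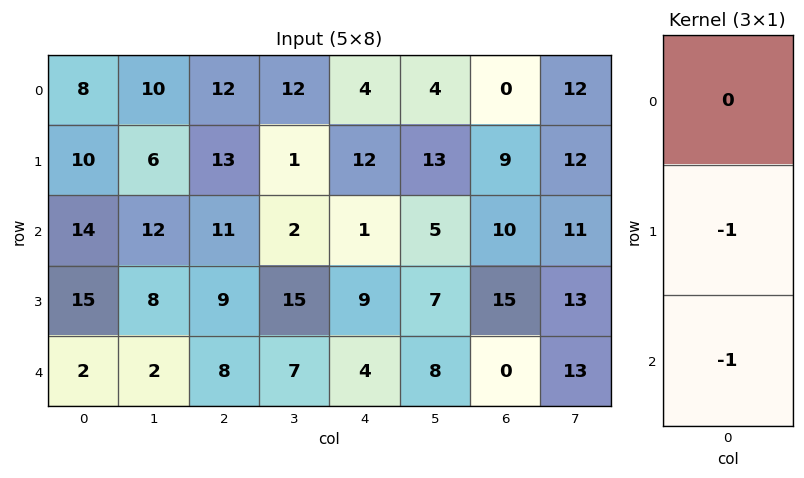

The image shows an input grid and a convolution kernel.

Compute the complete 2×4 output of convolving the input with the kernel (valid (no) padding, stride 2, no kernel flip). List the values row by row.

-24 -24 -13 -19
-17 -17 -13 -15

Output[0,0]: The receptive field on the input at this output position is [8 / 10 / 14]. Elementwise product with the kernel and sum: 10·-1 + 14·-1.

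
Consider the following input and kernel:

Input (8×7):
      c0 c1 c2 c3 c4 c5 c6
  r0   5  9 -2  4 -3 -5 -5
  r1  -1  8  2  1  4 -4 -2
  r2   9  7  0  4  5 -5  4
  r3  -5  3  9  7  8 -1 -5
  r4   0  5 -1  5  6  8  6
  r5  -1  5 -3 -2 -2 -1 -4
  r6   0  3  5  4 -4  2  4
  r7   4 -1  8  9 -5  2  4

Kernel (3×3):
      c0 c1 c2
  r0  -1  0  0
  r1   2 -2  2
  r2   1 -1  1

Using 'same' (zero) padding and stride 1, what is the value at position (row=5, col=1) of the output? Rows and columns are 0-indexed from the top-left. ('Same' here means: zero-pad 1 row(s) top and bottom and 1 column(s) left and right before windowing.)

-16

The receptive field on the zero-padded input at this output position is [0 5 -1 / -1 5 -3 / 0 3 5]. Elementwise product with the kernel and sum: 0·-1 + -1·2 + 5·-2 + -3·2 + 0·1 + 3·-1 + 5·1.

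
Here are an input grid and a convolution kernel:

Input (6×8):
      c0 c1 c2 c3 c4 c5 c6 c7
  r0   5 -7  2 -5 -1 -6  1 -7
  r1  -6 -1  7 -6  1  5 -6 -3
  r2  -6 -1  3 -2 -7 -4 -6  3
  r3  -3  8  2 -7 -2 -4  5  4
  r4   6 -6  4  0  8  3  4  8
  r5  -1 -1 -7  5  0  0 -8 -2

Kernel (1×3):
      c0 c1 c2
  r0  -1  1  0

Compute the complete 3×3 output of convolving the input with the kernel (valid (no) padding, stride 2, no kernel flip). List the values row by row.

Output[0,0]: The receptive field on the input at this output position is [5 -7 2]. Elementwise product with the kernel and sum: 5·-1 + -7·1.

-12 -7 -5
5 -5 3
-12 -4 -5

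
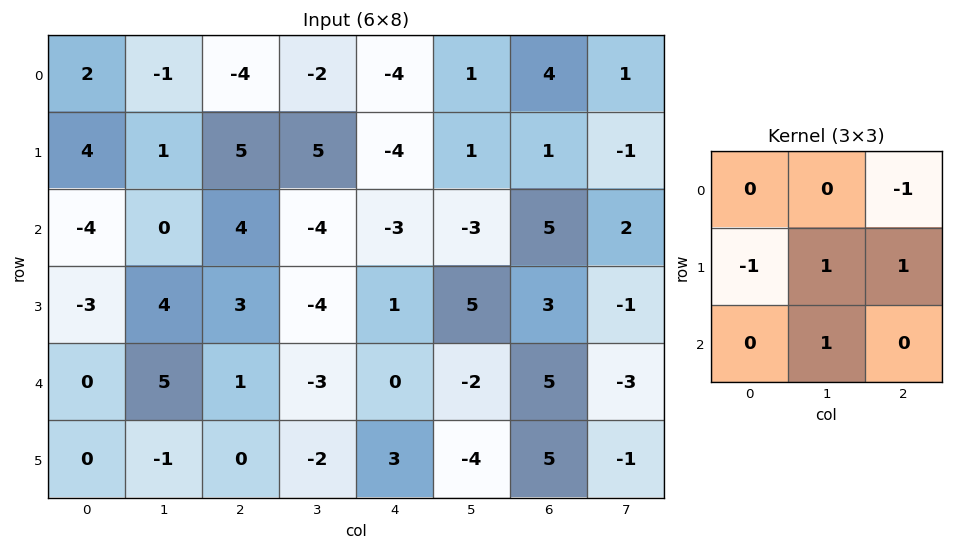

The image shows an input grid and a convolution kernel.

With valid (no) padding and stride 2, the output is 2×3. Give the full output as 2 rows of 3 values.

6 -4 -1
11 -6 0

Output[0,0]: The receptive field on the input at this output position is [2 -1 -4 / 4 1 5 / -4 0 4]. Elementwise product with the kernel and sum: -4·-1 + 4·-1 + 1·1 + 5·1 + 0·1.
Output[0,1]: The receptive field on the input at this output position is [-4 -2 -4 / 5 5 -4 / 4 -4 -3]. Elementwise product with the kernel and sum: -4·-1 + 5·-1 + 5·1 + -4·1 + -4·1.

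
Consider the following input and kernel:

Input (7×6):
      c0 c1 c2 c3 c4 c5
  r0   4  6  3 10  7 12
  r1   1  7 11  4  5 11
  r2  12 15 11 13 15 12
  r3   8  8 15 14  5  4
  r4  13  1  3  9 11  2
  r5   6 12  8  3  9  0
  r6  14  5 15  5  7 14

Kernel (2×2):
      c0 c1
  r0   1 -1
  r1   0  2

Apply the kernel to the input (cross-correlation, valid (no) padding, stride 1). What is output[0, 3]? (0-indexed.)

13

The receptive field on the input at this output position is [10 7 / 4 5]. Elementwise product with the kernel and sum: 10·1 + 7·-1 + 5·2.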